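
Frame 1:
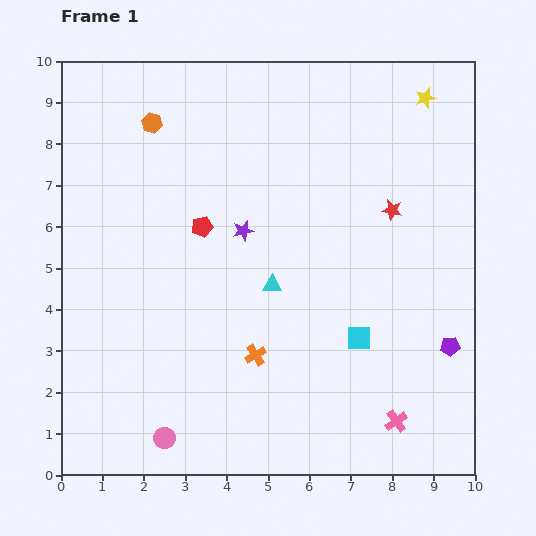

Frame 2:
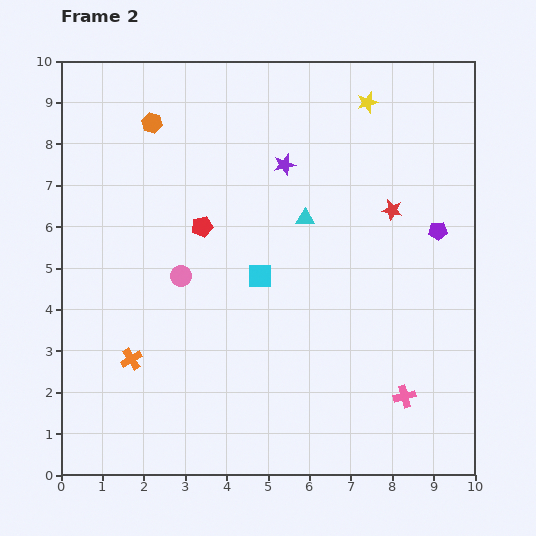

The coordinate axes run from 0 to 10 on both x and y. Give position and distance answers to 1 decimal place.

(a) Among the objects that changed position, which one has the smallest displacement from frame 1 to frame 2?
the pink cross

(moved 0.6)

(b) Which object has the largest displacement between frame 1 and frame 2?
the pink circle

(moved 3.9; next 3.0)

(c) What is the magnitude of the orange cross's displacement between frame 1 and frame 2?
3.0

The orange cross moved from (4.7, 2.9) to (1.7, 2.8), a distance of √(3.0² + 0.1²) ≈ 3.0.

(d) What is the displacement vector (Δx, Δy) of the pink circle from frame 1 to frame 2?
(0.4, 3.9)

The pink circle was at (2.5, 0.9) in frame 1 and (2.9, 4.8) in frame 2.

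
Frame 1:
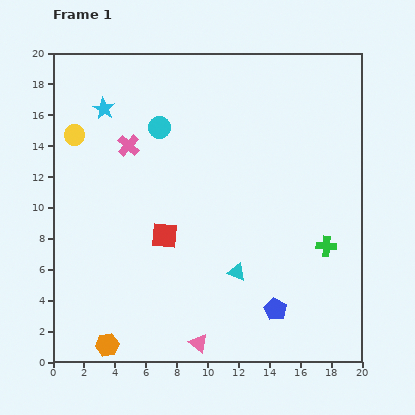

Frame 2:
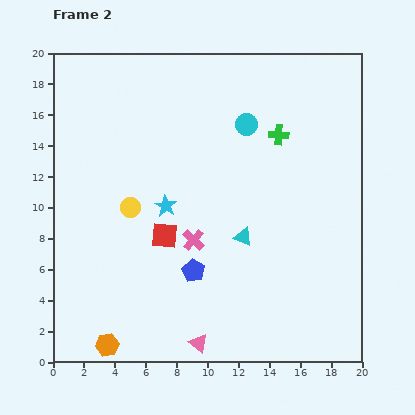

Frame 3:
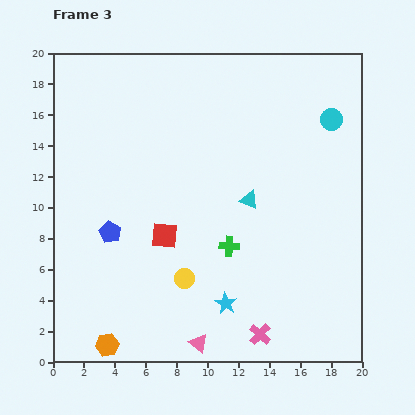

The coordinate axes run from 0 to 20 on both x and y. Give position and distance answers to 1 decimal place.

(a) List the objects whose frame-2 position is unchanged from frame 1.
the orange hexagon, the red square, the pink triangle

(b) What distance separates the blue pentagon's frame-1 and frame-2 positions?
5.9

The blue pentagon moved from (14.4, 3.4) to (9.1, 5.9), a distance of √(5.3² + 2.5²) ≈ 5.9.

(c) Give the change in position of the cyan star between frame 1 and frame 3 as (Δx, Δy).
(7.9, -12.6)

The cyan star was at (3.3, 16.4) in frame 1 and (11.2, 3.8) in frame 3.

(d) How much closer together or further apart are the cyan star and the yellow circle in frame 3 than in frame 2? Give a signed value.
+0.8

Distance in frame 2: 2.3. Distance in frame 3: 3.1.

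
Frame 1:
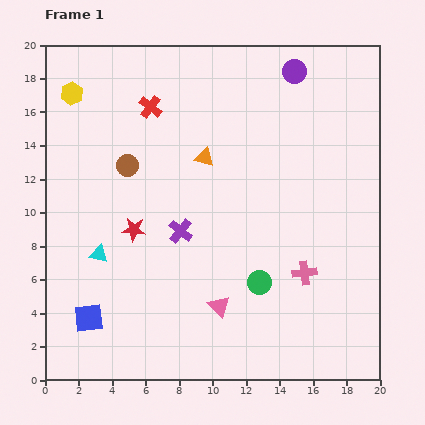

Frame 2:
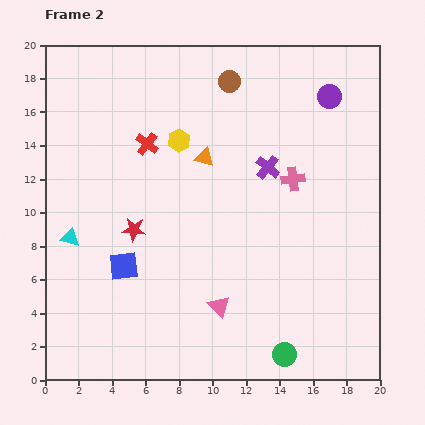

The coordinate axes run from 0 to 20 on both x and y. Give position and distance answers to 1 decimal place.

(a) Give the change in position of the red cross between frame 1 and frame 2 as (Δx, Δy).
(-0.2, -2.2)

The red cross was at (6.3, 16.3) in frame 1 and (6.1, 14.1) in frame 2.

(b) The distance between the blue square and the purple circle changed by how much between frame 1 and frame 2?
-3.3

Distance in frame 1: 19.2. Distance in frame 2: 15.9.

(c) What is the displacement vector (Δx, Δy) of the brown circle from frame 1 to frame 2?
(6.1, 5.0)

The brown circle was at (4.9, 12.8) in frame 1 and (11.0, 17.8) in frame 2.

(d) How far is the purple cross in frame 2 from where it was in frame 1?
6.4

The purple cross moved from (8.1, 8.9) to (13.3, 12.7), a distance of √(5.2² + 3.8²) ≈ 6.4.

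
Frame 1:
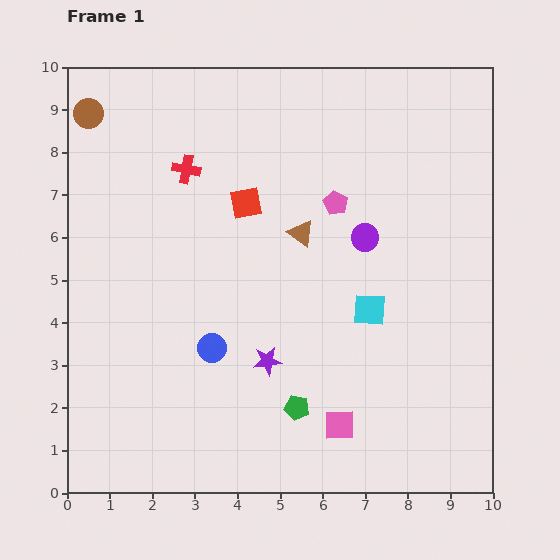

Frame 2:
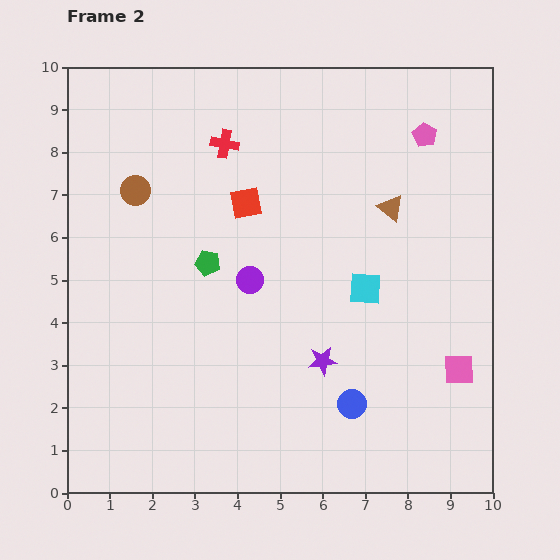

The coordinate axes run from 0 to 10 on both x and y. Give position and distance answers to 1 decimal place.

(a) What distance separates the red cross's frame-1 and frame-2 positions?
1.1

The red cross moved from (2.8, 7.6) to (3.7, 8.2), a distance of √(0.9² + 0.6²) ≈ 1.1.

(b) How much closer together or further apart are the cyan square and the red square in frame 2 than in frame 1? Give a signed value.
-0.4

Distance in frame 1: 3.8. Distance in frame 2: 3.4.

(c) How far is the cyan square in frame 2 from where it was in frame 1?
0.5

The cyan square moved from (7.1, 4.3) to (7.0, 4.8), a distance of √(0.1² + 0.5²) ≈ 0.5.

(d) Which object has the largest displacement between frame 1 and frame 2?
the green pentagon

(moved 4.0; next 3.5)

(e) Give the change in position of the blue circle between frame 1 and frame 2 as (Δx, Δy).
(3.3, -1.3)

The blue circle was at (3.4, 3.4) in frame 1 and (6.7, 2.1) in frame 2.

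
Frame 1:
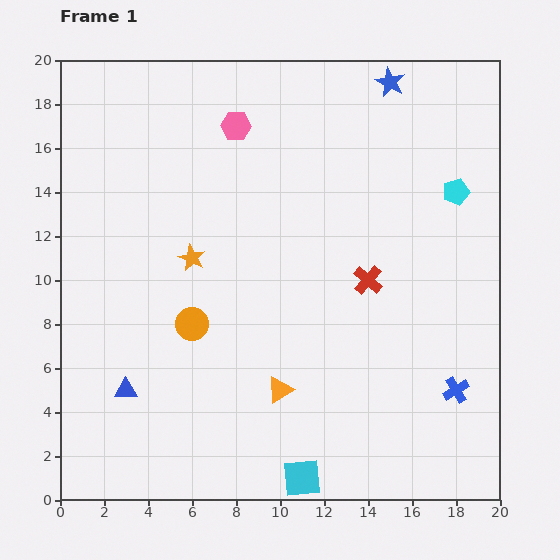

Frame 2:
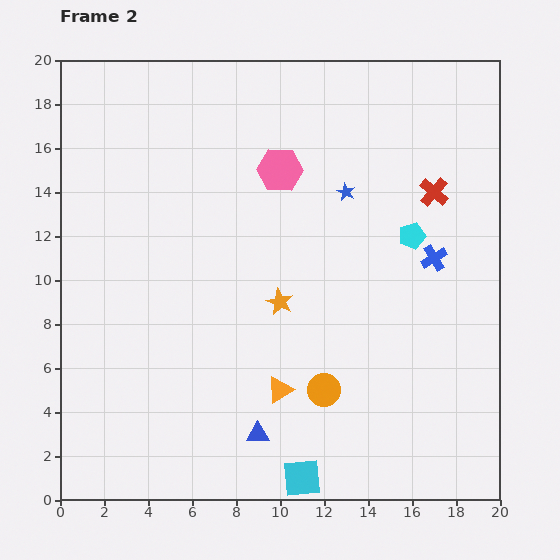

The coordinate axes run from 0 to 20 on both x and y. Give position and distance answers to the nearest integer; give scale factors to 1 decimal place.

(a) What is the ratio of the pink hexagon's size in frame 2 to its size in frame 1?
1.5×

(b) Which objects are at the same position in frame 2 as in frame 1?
the orange triangle, the cyan square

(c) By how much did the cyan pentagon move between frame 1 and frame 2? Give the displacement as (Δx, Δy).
(-2, -2)

The cyan pentagon was at (18, 14) in frame 1 and (16, 12) in frame 2.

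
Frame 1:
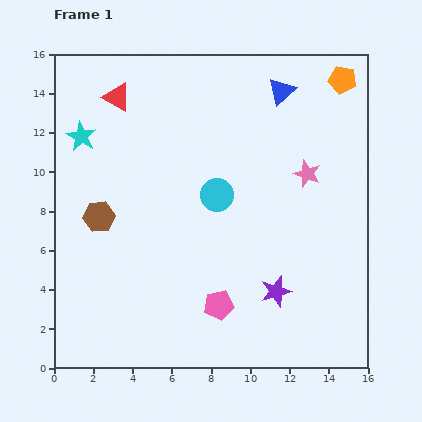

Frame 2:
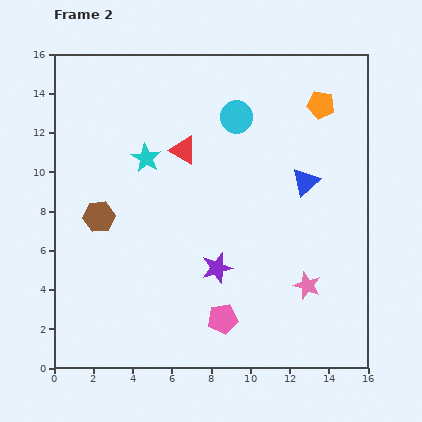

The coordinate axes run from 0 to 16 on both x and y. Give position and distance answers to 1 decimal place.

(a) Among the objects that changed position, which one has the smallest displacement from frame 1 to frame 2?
the pink pentagon

(moved 0.7)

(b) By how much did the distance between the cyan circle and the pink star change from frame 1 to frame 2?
+4.6

Distance in frame 1: 4.7. Distance in frame 2: 9.3.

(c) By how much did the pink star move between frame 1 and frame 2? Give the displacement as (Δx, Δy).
(0.0, -5.7)

The pink star was at (12.9, 9.9) in frame 1 and (12.9, 4.2) in frame 2.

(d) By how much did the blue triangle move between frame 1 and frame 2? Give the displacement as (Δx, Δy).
(1.2, -4.6)

The blue triangle was at (11.6, 14.1) in frame 1 and (12.8, 9.5) in frame 2.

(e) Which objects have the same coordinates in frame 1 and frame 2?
the brown hexagon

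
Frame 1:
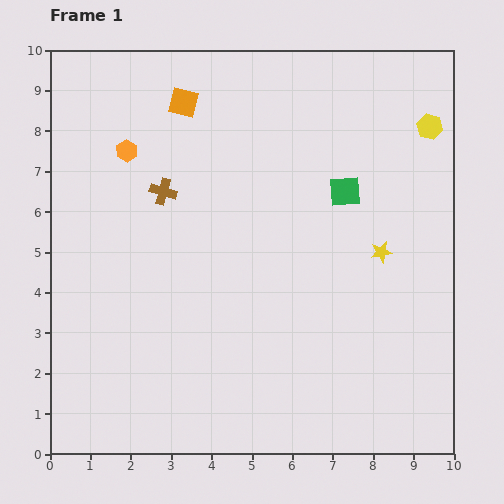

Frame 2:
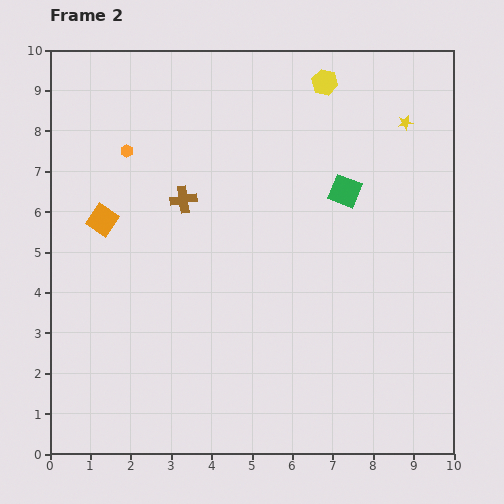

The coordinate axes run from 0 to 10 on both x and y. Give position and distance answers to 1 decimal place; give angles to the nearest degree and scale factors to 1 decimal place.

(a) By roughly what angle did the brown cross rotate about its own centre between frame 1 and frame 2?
24° counter-clockwise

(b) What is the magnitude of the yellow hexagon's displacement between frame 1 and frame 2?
2.8

The yellow hexagon moved from (9.4, 8.1) to (6.8, 9.2), a distance of √(2.6² + 1.1²) ≈ 2.8.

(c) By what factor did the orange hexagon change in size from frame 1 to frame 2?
0.6×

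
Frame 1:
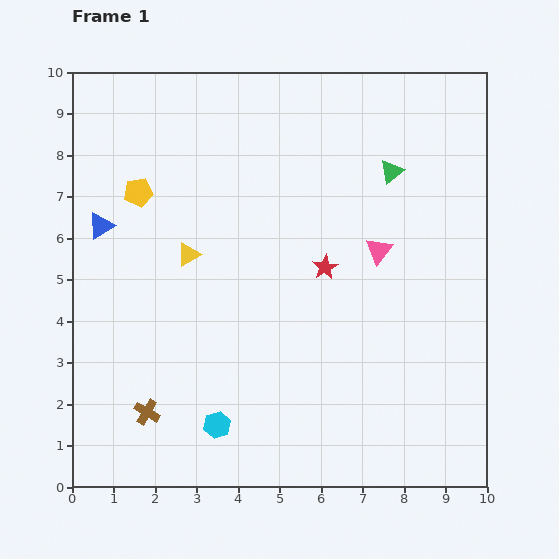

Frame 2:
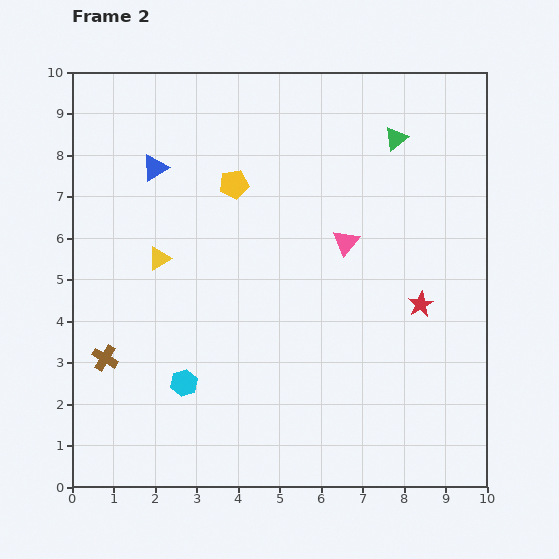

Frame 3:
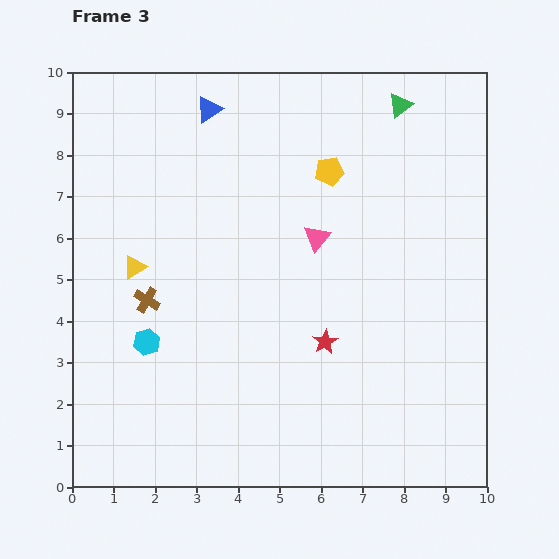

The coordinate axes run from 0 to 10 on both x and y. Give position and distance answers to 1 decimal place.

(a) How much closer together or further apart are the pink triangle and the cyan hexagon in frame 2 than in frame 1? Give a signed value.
-0.5

Distance in frame 1: 5.7. Distance in frame 2: 5.2.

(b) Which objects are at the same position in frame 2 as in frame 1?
none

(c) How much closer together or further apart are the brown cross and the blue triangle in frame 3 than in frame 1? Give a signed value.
+0.2

Distance in frame 1: 4.6. Distance in frame 3: 4.8.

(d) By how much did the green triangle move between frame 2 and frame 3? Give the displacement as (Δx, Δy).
(0.1, 0.8)

The green triangle was at (7.8, 8.4) in frame 2 and (7.9, 9.2) in frame 3.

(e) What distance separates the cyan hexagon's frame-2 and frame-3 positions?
1.3

The cyan hexagon moved from (2.7, 2.5) to (1.8, 3.5), a distance of √(0.9² + 1.0²) ≈ 1.3.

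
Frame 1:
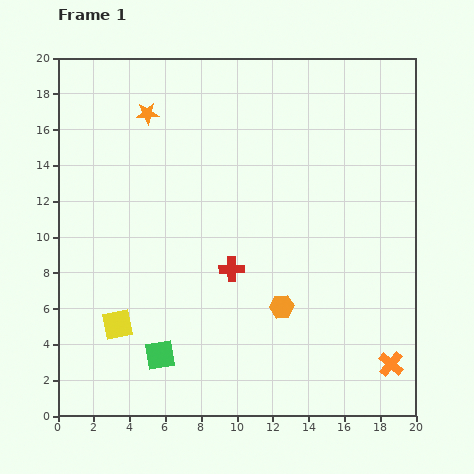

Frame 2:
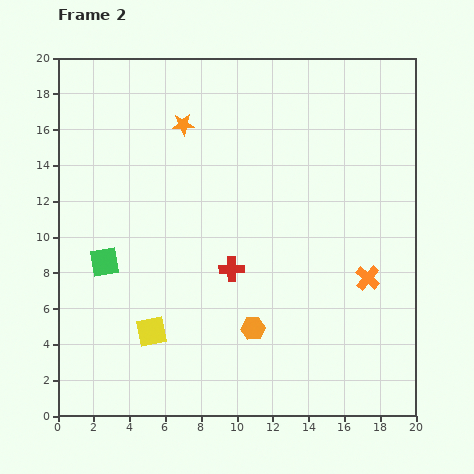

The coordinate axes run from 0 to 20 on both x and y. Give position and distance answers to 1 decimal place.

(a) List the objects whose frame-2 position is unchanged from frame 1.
the red cross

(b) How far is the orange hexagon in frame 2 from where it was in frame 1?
2.0

The orange hexagon moved from (12.5, 6.1) to (10.9, 4.9), a distance of √(1.6² + 1.2²) ≈ 2.0.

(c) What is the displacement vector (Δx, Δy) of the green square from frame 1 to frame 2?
(-3.1, 5.2)

The green square was at (5.7, 3.4) in frame 1 and (2.6, 8.6) in frame 2.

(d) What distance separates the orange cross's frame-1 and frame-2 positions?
5.0

The orange cross moved from (18.6, 2.9) to (17.3, 7.7), a distance of √(1.3² + 4.8²) ≈ 5.0.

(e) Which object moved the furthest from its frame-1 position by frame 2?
the green square

(moved 6.1; next 5.0)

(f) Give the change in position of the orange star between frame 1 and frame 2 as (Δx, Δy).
(2.0, -0.6)

The orange star was at (5.0, 16.9) in frame 1 and (7.0, 16.3) in frame 2.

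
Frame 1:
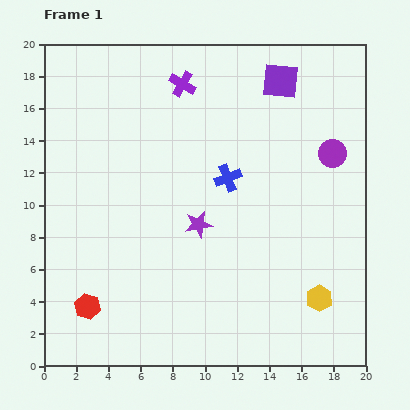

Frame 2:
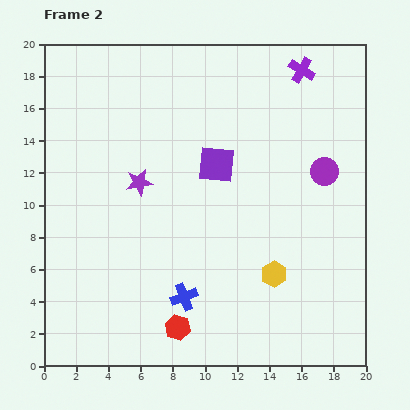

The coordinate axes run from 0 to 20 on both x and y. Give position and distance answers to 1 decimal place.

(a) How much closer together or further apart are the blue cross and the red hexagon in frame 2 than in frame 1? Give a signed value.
-9.9

Distance in frame 1: 11.8. Distance in frame 2: 1.9.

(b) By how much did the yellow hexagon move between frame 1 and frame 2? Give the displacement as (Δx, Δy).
(-2.8, 1.5)

The yellow hexagon was at (17.1, 4.2) in frame 1 and (14.3, 5.7) in frame 2.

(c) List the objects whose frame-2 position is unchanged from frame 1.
none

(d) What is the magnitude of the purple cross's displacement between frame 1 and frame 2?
7.5

The purple cross moved from (8.6, 17.5) to (16.0, 18.4), a distance of √(7.4² + 0.9²) ≈ 7.5.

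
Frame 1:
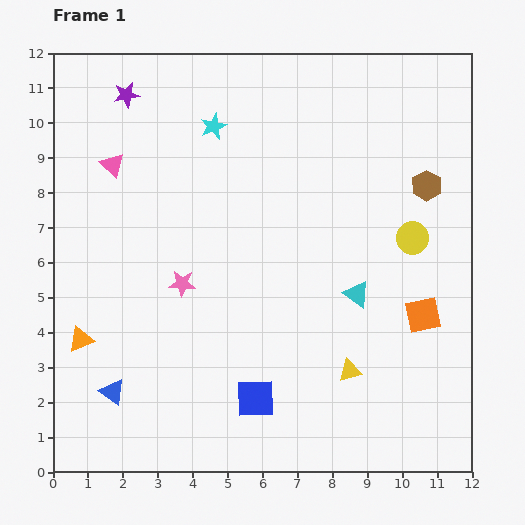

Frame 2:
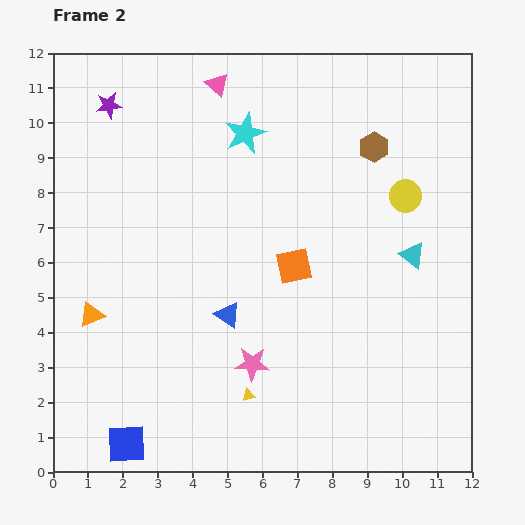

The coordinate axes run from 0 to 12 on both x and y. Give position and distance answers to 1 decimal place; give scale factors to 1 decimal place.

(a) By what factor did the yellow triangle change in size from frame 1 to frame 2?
0.6×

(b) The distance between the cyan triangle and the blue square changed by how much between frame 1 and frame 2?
+5.6

Distance in frame 1: 4.2. Distance in frame 2: 9.8.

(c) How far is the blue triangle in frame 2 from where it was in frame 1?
4.0

The blue triangle moved from (1.7, 2.3) to (5.0, 4.5), a distance of √(3.3² + 2.2²) ≈ 4.0.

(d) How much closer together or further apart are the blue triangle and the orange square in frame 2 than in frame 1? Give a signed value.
-6.8

Distance in frame 1: 9.2. Distance in frame 2: 2.4.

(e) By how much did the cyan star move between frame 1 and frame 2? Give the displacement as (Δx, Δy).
(0.9, -0.2)

The cyan star was at (4.6, 9.9) in frame 1 and (5.5, 9.7) in frame 2.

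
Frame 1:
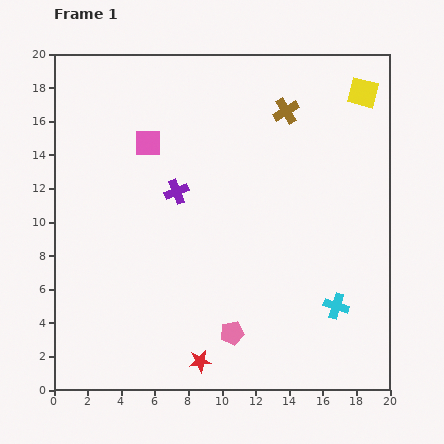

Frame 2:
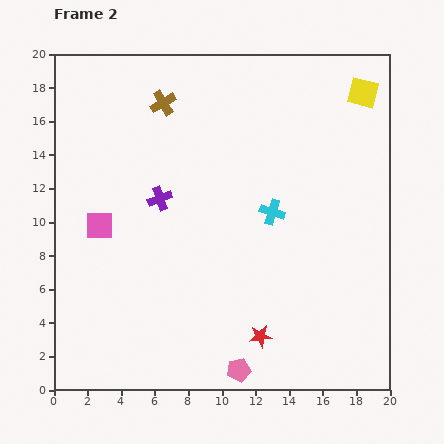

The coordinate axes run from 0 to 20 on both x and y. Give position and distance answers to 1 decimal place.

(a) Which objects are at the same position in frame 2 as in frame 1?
the yellow square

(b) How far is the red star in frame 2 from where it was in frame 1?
3.9

The red star moved from (8.7, 1.7) to (12.3, 3.2), a distance of √(3.6² + 1.5²) ≈ 3.9.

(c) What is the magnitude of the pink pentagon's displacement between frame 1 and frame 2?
2.2

The pink pentagon moved from (10.6, 3.4) to (11.0, 1.2), a distance of √(0.4² + 2.2²) ≈ 2.2.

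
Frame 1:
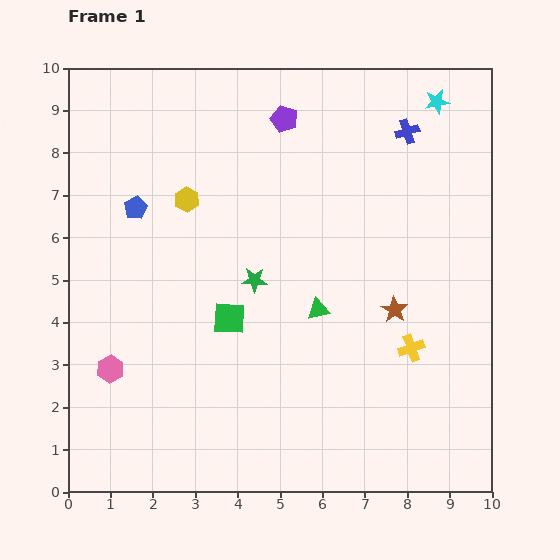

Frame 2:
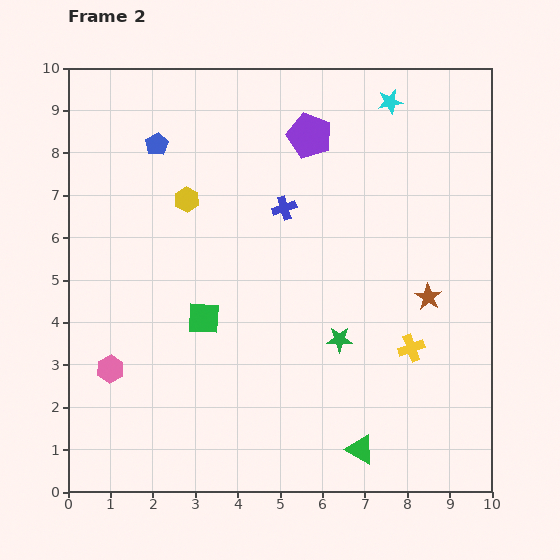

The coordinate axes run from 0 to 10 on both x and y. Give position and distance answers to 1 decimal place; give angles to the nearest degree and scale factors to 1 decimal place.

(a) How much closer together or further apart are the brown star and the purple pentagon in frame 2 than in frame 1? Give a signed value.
-0.5

Distance in frame 1: 5.2. Distance in frame 2: 4.7.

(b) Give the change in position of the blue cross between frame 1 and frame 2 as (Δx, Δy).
(-2.9, -1.8)

The blue cross was at (8.0, 8.5) in frame 1 and (5.1, 6.7) in frame 2.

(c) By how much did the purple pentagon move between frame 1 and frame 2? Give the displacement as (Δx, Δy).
(0.6, -0.4)

The purple pentagon was at (5.1, 8.8) in frame 1 and (5.7, 8.4) in frame 2.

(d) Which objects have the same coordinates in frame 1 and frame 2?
the pink hexagon, the yellow hexagon, the yellow cross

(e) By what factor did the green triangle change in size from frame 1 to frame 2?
1.3×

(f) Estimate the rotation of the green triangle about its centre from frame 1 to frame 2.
41° clockwise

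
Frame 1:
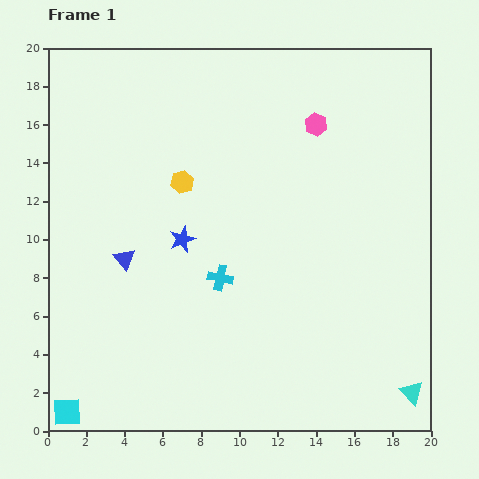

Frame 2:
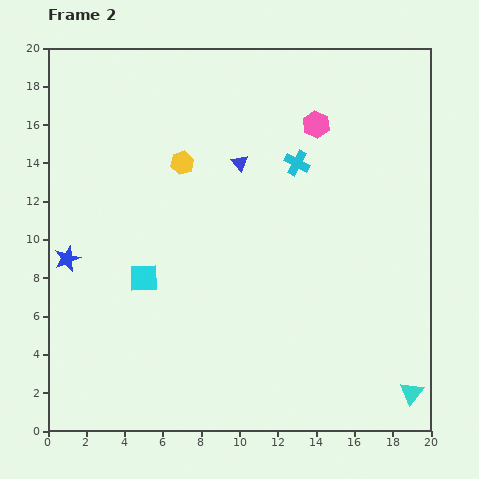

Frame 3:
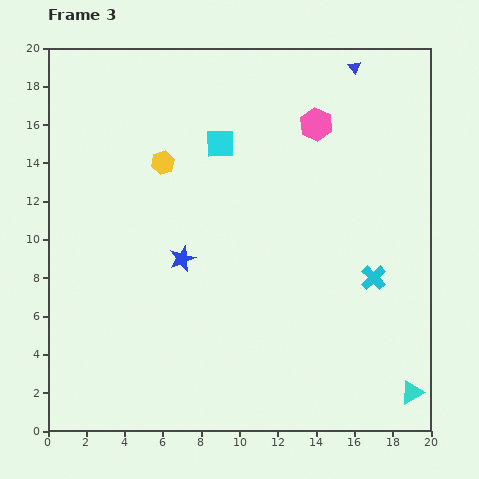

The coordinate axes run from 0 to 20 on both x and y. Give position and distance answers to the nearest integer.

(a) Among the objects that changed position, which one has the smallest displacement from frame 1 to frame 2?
the yellow hexagon

(moved 1)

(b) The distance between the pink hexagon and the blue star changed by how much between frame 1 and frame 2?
+6

Distance in frame 1: 9. Distance in frame 2: 15.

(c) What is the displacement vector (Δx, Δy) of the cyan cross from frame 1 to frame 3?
(8, 0)

The cyan cross was at (9, 8) in frame 1 and (17, 8) in frame 3.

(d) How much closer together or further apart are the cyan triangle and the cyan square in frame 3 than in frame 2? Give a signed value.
+1

Distance in frame 2: 15. Distance in frame 3: 16.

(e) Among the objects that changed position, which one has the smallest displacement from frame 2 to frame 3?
the yellow hexagon

(moved 1)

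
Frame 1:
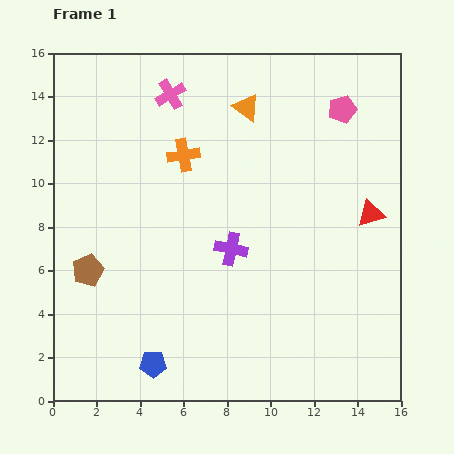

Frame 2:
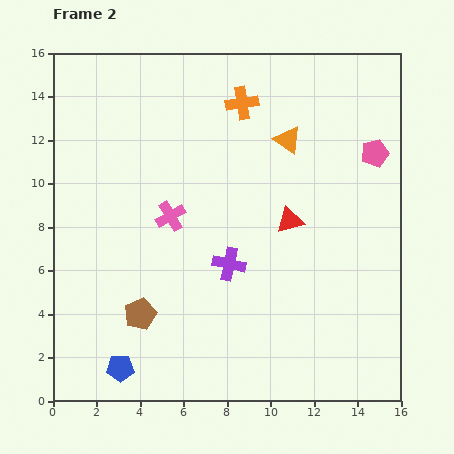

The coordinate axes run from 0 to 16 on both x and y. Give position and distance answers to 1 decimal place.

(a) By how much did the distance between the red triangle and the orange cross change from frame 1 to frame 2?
-3.2

Distance in frame 1: 9.0. Distance in frame 2: 5.8.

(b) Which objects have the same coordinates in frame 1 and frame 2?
none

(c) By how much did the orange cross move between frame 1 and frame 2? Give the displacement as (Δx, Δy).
(2.7, 2.4)

The orange cross was at (6.0, 11.3) in frame 1 and (8.7, 13.7) in frame 2.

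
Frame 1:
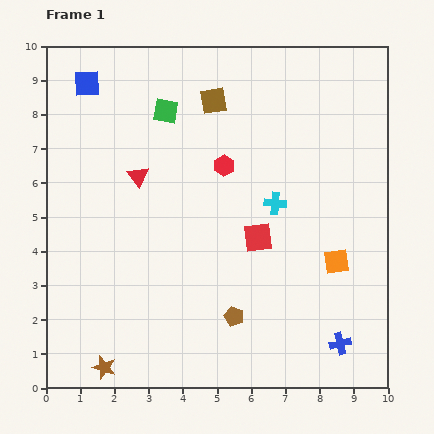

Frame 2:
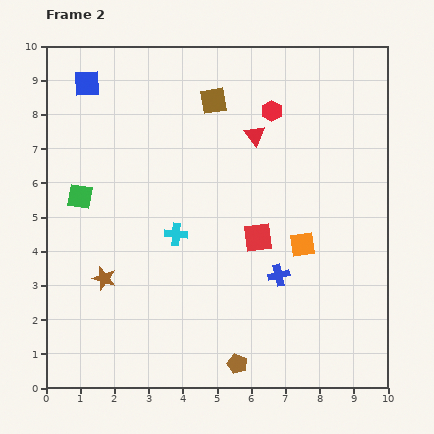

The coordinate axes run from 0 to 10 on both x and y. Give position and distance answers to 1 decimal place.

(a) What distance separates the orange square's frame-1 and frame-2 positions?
1.1

The orange square moved from (8.5, 3.7) to (7.5, 4.2), a distance of √(1.0² + 0.5²) ≈ 1.1.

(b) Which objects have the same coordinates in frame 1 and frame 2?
the red square, the blue square, the brown square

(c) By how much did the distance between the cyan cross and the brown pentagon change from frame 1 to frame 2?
+0.7

Distance in frame 1: 3.5. Distance in frame 2: 4.2.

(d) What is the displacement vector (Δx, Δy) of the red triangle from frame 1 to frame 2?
(3.4, 1.2)

The red triangle was at (2.7, 6.2) in frame 1 and (6.1, 7.4) in frame 2.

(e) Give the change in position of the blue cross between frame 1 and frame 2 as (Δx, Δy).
(-1.8, 2.0)

The blue cross was at (8.6, 1.3) in frame 1 and (6.8, 3.3) in frame 2.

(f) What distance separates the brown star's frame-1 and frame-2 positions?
2.6

The brown star moved from (1.7, 0.6) to (1.7, 3.2), a distance of √(0.0² + 2.6²) ≈ 2.6.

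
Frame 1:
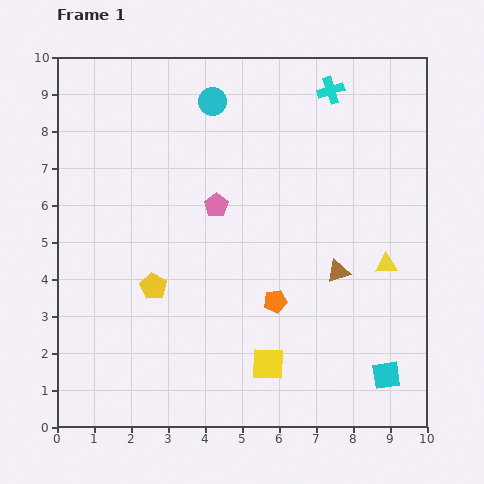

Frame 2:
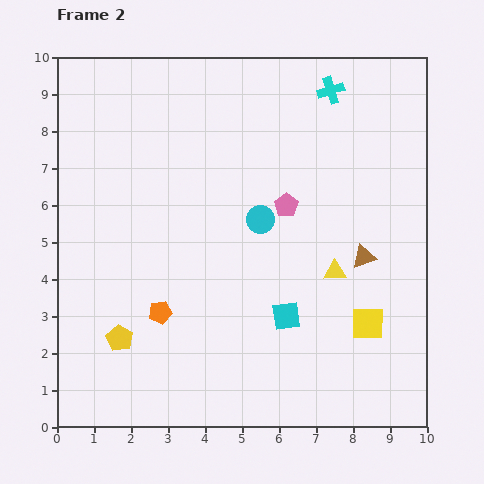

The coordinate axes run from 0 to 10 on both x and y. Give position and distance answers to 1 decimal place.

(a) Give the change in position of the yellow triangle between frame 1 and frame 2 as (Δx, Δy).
(-1.4, -0.2)

The yellow triangle was at (8.9, 4.4) in frame 1 and (7.5, 4.2) in frame 2.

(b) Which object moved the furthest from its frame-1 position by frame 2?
the cyan circle

(moved 3.5; next 3.1)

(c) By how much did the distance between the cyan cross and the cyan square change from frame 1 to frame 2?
-1.6

Distance in frame 1: 7.8. Distance in frame 2: 6.2.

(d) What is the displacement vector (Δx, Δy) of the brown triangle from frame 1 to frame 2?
(0.7, 0.4)

The brown triangle was at (7.6, 4.2) in frame 1 and (8.3, 4.6) in frame 2.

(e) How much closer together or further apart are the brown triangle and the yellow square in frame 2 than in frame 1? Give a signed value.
-1.3

Distance in frame 1: 3.1. Distance in frame 2: 1.8.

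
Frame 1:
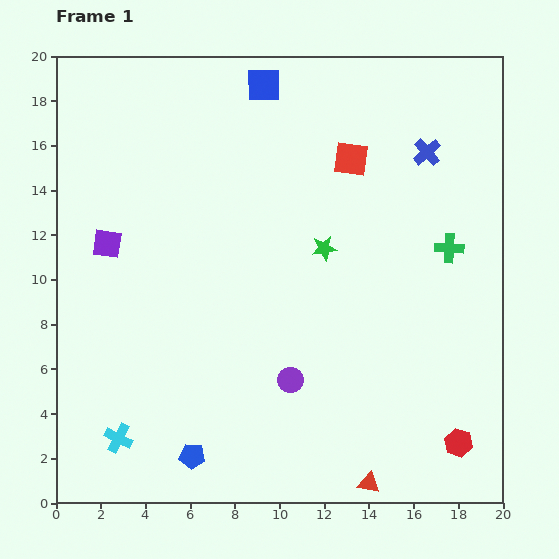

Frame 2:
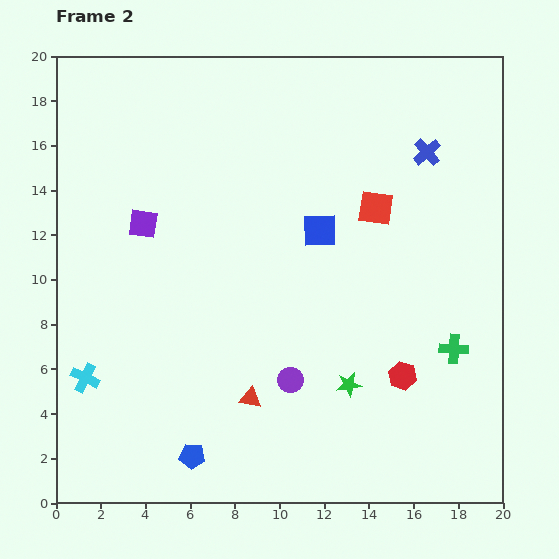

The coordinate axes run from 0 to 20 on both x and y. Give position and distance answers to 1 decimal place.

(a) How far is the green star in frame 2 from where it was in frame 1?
6.2

The green star moved from (12.0, 11.4) to (13.1, 5.3), a distance of √(1.1² + 6.1²) ≈ 6.2.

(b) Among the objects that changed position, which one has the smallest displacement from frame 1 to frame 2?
the purple square

(moved 1.8)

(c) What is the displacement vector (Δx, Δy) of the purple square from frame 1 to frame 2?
(1.6, 0.9)

The purple square was at (2.3, 11.6) in frame 1 and (3.9, 12.5) in frame 2.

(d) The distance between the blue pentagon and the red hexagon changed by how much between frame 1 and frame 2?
-1.8

Distance in frame 1: 11.9. Distance in frame 2: 10.1.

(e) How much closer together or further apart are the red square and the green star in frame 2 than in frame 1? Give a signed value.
+3.8

Distance in frame 1: 4.2. Distance in frame 2: 8.0.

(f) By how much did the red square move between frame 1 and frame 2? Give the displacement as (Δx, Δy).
(1.1, -2.2)

The red square was at (13.2, 15.4) in frame 1 and (14.3, 13.2) in frame 2.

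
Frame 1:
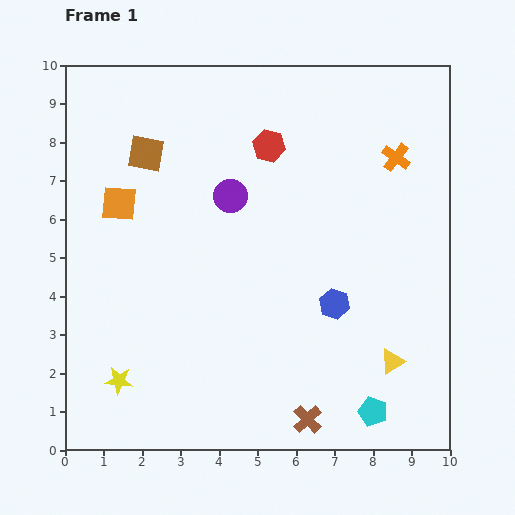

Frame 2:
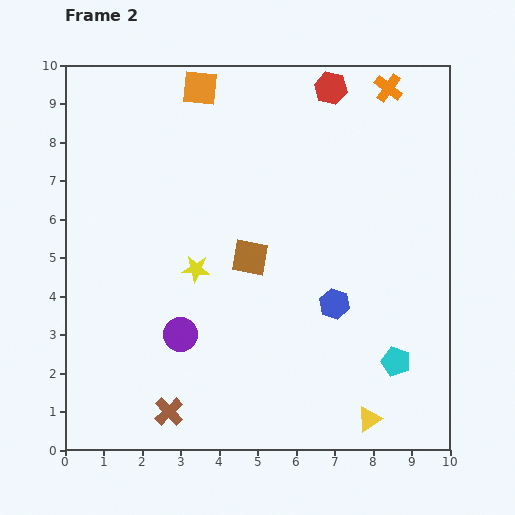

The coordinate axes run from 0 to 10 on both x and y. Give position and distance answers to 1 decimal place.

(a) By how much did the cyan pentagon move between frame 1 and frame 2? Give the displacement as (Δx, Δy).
(0.6, 1.3)

The cyan pentagon was at (8.0, 1.0) in frame 1 and (8.6, 2.3) in frame 2.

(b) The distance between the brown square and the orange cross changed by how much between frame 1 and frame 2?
-0.8

Distance in frame 1: 6.5. Distance in frame 2: 5.7.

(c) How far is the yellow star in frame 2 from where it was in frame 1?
3.5

The yellow star moved from (1.4, 1.8) to (3.4, 4.7), a distance of √(2.0² + 2.9²) ≈ 3.5.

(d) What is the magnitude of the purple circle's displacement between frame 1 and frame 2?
3.8

The purple circle moved from (4.3, 6.6) to (3.0, 3.0), a distance of √(1.3² + 3.6²) ≈ 3.8.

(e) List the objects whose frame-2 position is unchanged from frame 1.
the blue hexagon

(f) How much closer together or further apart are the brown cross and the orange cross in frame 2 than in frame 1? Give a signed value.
+3.0

Distance in frame 1: 7.2. Distance in frame 2: 10.2.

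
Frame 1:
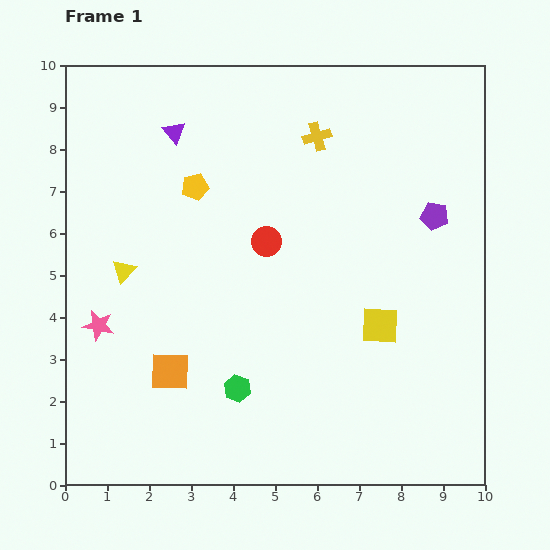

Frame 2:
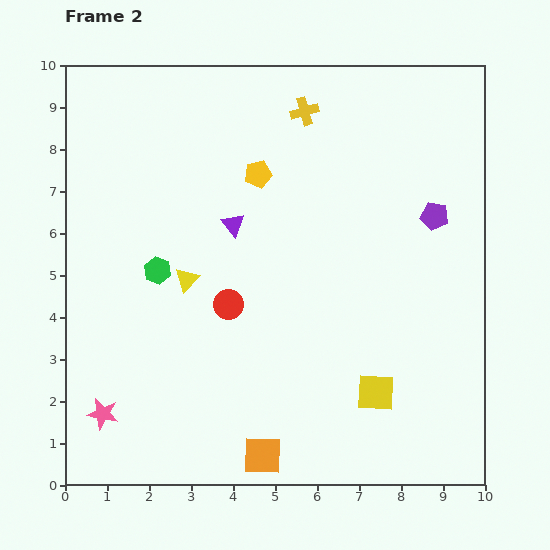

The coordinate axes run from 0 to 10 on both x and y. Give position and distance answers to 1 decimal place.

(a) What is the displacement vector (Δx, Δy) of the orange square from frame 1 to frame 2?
(2.2, -2.0)

The orange square was at (2.5, 2.7) in frame 1 and (4.7, 0.7) in frame 2.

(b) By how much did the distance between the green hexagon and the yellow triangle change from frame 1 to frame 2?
-3.2

Distance in frame 1: 3.9. Distance in frame 2: 0.7.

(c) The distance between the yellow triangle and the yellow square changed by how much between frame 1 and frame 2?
-1.0

Distance in frame 1: 6.2. Distance in frame 2: 5.2.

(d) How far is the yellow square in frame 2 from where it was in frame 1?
1.6

The yellow square moved from (7.5, 3.8) to (7.4, 2.2), a distance of √(0.1² + 1.6²) ≈ 1.6.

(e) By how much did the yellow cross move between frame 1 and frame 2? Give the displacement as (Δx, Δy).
(-0.3, 0.6)

The yellow cross was at (6.0, 8.3) in frame 1 and (5.7, 8.9) in frame 2.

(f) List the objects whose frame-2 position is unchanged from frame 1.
the purple pentagon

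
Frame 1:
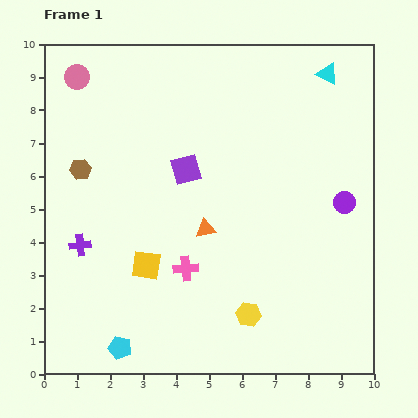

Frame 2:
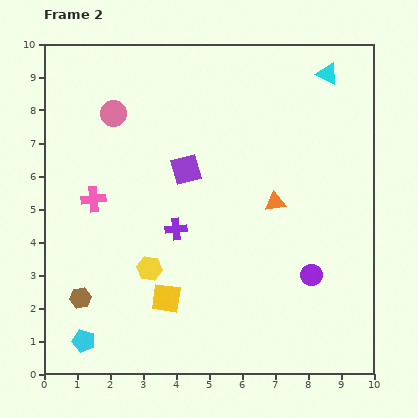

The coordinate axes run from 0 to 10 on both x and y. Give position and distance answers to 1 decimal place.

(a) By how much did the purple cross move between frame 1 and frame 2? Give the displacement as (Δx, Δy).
(2.9, 0.5)

The purple cross was at (1.1, 3.9) in frame 1 and (4.0, 4.4) in frame 2.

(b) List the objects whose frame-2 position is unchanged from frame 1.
the purple square, the cyan triangle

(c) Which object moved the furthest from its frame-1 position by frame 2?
the brown hexagon

(moved 3.9; next 3.5)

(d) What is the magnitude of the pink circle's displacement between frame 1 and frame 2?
1.6

The pink circle moved from (1.0, 9.0) to (2.1, 7.9), a distance of √(1.1² + 1.1²) ≈ 1.6.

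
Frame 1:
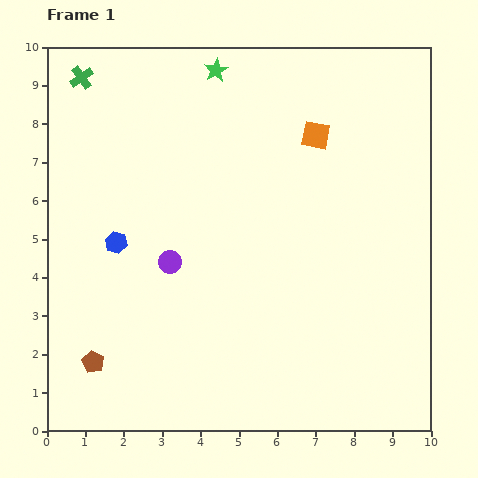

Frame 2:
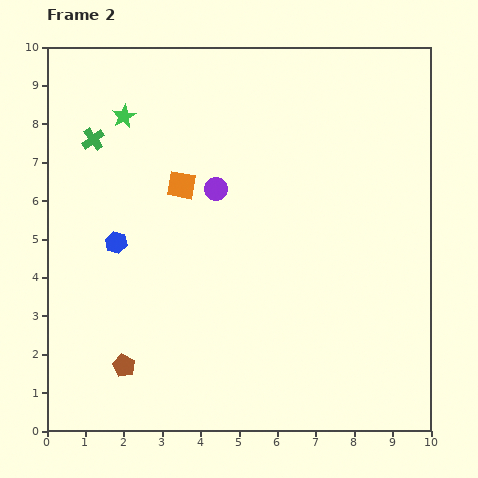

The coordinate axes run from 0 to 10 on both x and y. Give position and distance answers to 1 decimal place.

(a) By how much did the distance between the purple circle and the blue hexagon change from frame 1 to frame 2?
+1.5

Distance in frame 1: 1.5. Distance in frame 2: 3.0.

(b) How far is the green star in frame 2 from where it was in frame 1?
2.7

The green star moved from (4.4, 9.4) to (2.0, 8.2), a distance of √(2.4² + 1.2²) ≈ 2.7.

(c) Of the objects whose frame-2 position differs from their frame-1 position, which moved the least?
the brown pentagon

(moved 0.8)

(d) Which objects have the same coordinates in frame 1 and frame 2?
the blue hexagon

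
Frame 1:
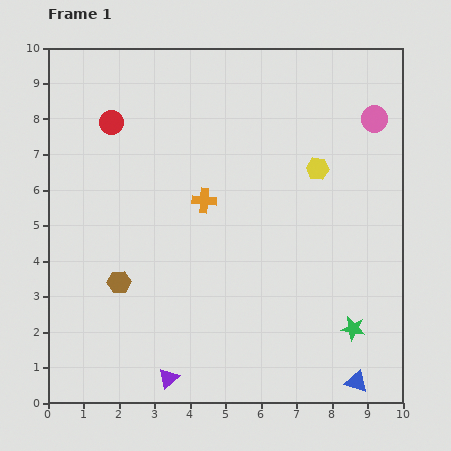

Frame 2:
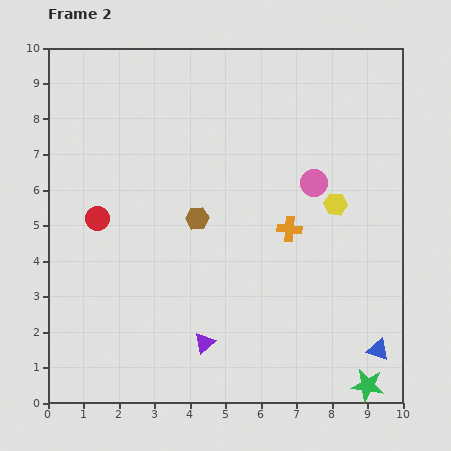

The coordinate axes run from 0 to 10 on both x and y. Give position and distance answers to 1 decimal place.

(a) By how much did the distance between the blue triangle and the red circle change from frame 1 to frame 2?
-1.3

Distance in frame 1: 10.0. Distance in frame 2: 8.7.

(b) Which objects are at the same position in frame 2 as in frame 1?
none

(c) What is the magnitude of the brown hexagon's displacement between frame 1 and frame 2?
2.8

The brown hexagon moved from (2.0, 3.4) to (4.2, 5.2), a distance of √(2.2² + 1.8²) ≈ 2.8.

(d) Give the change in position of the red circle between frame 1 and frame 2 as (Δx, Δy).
(-0.4, -2.7)

The red circle was at (1.8, 7.9) in frame 1 and (1.4, 5.2) in frame 2.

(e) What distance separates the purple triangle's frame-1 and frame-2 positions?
1.4

The purple triangle moved from (3.4, 0.7) to (4.4, 1.7), a distance of √(1.0² + 1.0²) ≈ 1.4.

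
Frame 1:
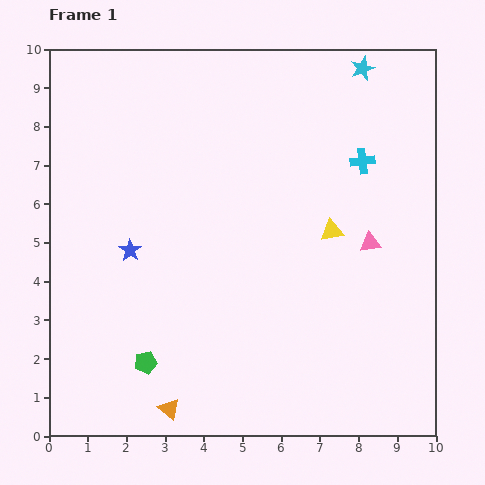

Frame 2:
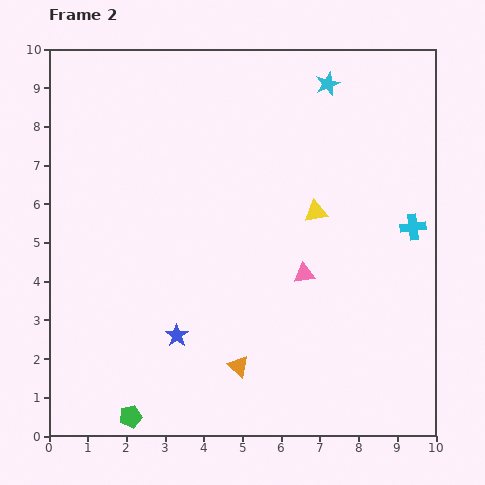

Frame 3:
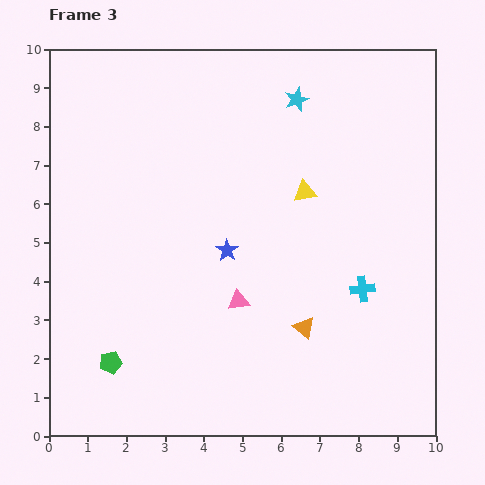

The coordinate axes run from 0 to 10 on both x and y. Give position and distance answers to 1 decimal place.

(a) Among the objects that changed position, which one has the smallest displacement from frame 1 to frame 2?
the yellow triangle

(moved 0.6)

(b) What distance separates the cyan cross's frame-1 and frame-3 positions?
3.3

The cyan cross moved from (8.1, 7.1) to (8.1, 3.8), a distance of √(0.0² + 3.3²) ≈ 3.3.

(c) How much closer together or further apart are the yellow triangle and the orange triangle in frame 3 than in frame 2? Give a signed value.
-1.0

Distance in frame 2: 4.5. Distance in frame 3: 3.5.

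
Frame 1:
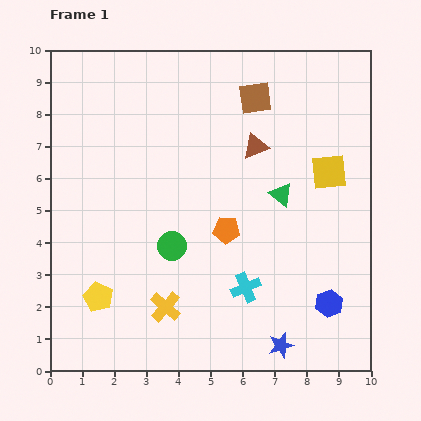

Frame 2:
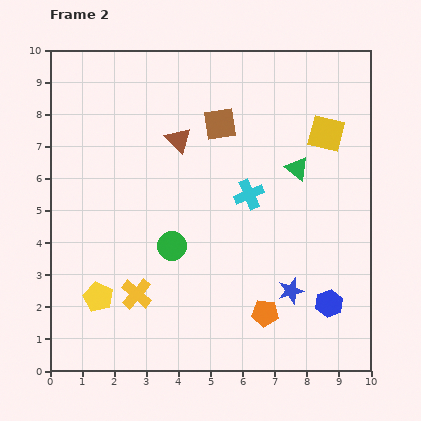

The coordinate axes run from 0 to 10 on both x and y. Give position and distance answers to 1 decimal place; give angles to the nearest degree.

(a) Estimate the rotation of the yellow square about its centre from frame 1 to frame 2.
19° clockwise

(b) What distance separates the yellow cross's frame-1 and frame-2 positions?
1.0

The yellow cross moved from (3.6, 2.0) to (2.7, 2.4), a distance of √(0.9² + 0.4²) ≈ 1.0.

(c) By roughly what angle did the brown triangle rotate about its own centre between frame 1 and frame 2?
54° counter-clockwise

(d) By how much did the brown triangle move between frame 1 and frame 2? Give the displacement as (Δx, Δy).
(-2.4, 0.2)

The brown triangle was at (6.4, 7.0) in frame 1 and (4.0, 7.2) in frame 2.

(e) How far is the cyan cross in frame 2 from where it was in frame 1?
2.9

The cyan cross moved from (6.1, 2.6) to (6.2, 5.5), a distance of √(0.1² + 2.9²) ≈ 2.9.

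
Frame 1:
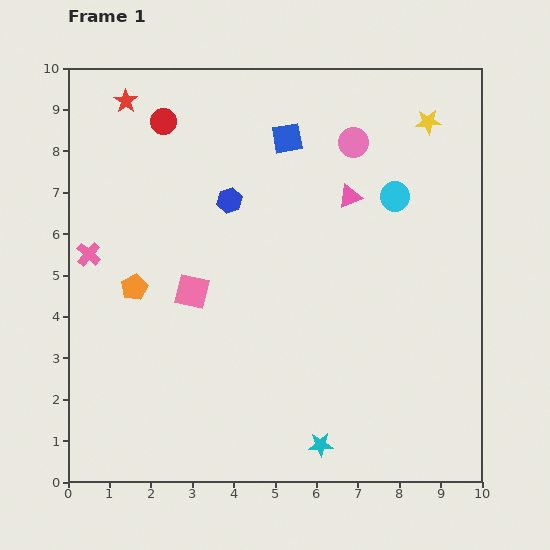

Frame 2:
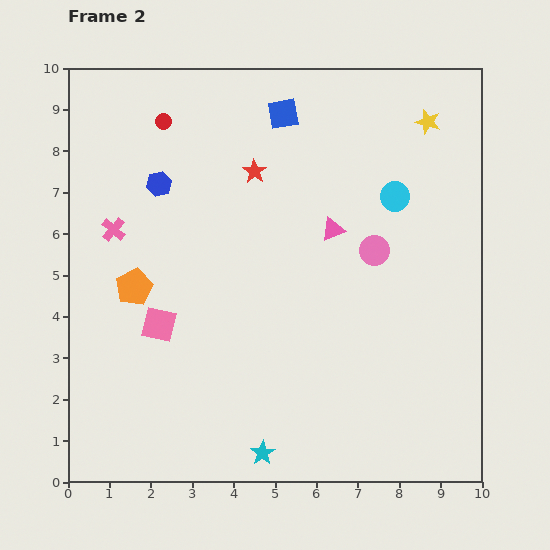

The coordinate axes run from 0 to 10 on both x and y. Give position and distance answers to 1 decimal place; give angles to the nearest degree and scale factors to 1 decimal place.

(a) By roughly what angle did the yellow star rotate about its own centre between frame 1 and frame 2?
22° clockwise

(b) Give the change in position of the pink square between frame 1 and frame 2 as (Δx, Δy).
(-0.8, -0.8)

The pink square was at (3.0, 4.6) in frame 1 and (2.2, 3.8) in frame 2.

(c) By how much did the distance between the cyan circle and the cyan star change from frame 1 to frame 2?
+0.7

Distance in frame 1: 6.3. Distance in frame 2: 7.0.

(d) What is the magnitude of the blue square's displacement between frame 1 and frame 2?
0.6

The blue square moved from (5.3, 8.3) to (5.2, 8.9), a distance of √(0.1² + 0.6²) ≈ 0.6.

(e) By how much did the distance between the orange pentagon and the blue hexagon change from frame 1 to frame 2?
-0.5

Distance in frame 1: 3.1. Distance in frame 2: 2.6.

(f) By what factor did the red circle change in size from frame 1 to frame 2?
0.6×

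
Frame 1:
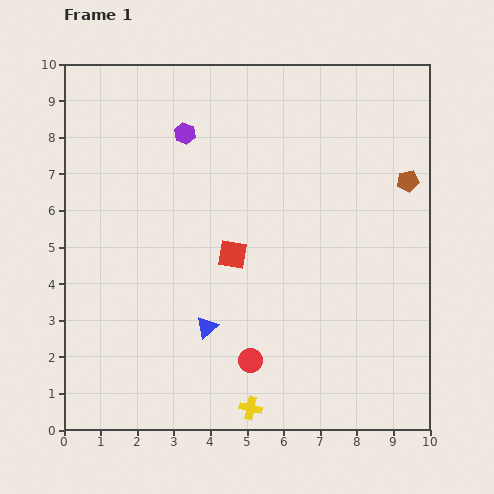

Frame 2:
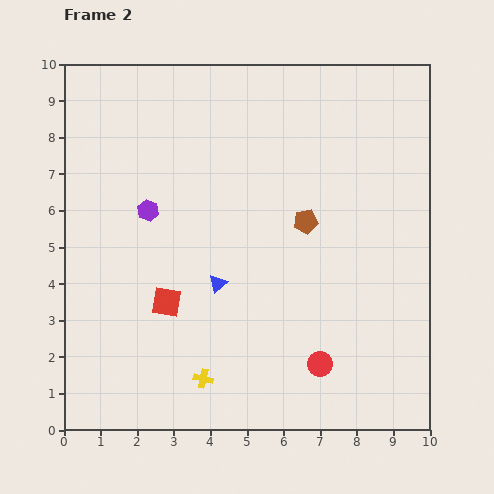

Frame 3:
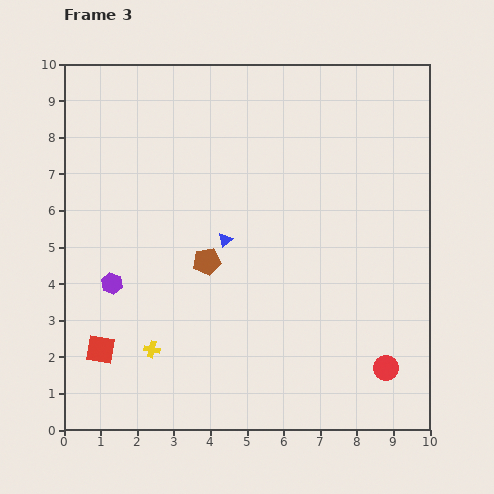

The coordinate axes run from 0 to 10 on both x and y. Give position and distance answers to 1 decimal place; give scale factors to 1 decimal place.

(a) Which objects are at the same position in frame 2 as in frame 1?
none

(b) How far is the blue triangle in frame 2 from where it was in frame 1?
1.2

The blue triangle moved from (3.9, 2.8) to (4.2, 4.0), a distance of √(0.3² + 1.2²) ≈ 1.2.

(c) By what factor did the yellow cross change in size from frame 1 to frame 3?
0.7×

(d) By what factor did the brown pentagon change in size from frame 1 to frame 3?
1.3×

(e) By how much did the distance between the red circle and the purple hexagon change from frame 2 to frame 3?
+1.5

Distance in frame 2: 6.3. Distance in frame 3: 7.8.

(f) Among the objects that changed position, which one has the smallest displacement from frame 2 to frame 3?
the blue triangle

(moved 1.2)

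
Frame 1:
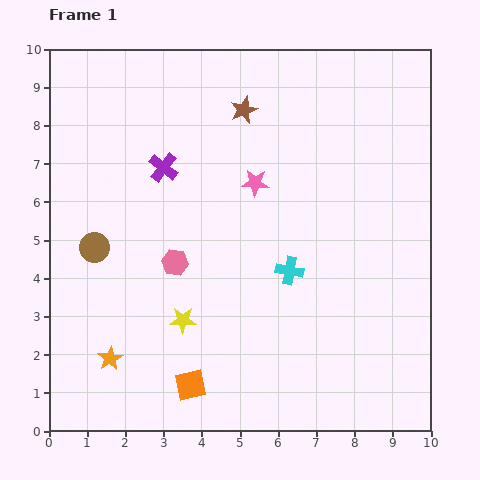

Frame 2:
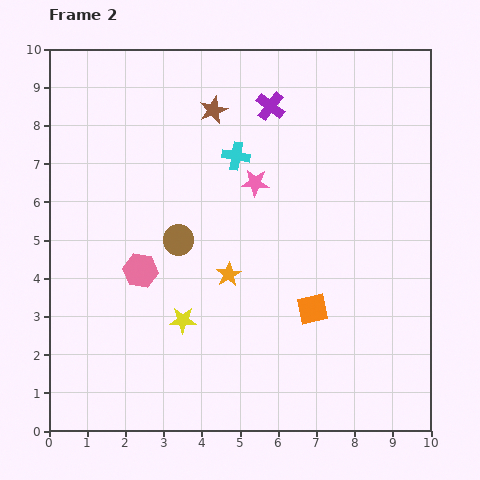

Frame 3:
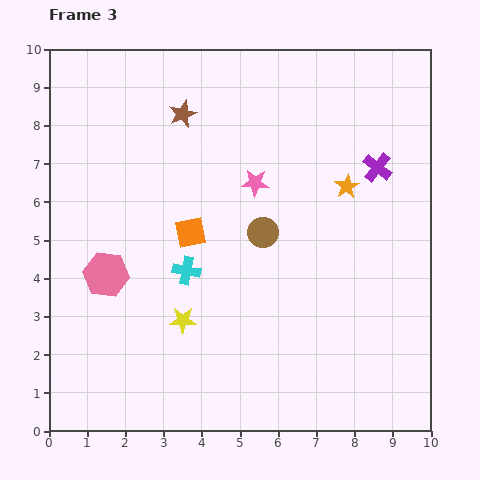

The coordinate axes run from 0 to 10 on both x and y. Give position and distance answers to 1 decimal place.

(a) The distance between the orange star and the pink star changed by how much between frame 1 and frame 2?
-3.5

Distance in frame 1: 6.0. Distance in frame 2: 2.5.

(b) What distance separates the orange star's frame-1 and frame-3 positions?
7.7

The orange star moved from (1.6, 1.9) to (7.8, 6.4), a distance of √(6.2² + 4.5²) ≈ 7.7.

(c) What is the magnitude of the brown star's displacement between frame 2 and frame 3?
0.8

The brown star moved from (4.3, 8.4) to (3.5, 8.3), a distance of √(0.8² + 0.1²) ≈ 0.8.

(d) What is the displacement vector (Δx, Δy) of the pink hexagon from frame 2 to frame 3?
(-0.9, -0.1)

The pink hexagon was at (2.4, 4.2) in frame 2 and (1.5, 4.1) in frame 3.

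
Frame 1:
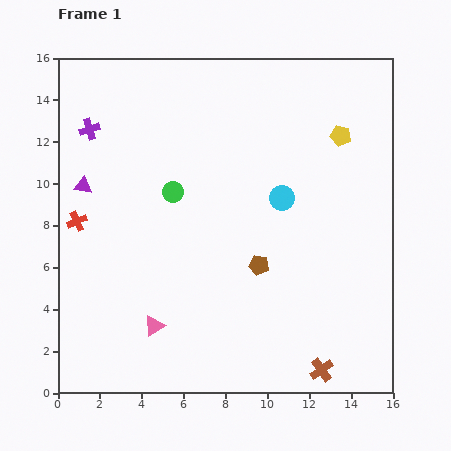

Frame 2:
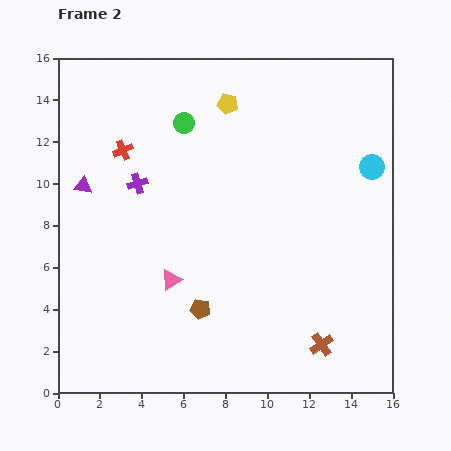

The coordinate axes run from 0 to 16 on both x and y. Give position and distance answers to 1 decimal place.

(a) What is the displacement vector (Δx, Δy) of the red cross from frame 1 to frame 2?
(2.2, 3.4)

The red cross was at (0.9, 8.2) in frame 1 and (3.1, 11.6) in frame 2.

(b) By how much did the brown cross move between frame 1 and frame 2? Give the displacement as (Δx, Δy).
(0.0, 1.2)

The brown cross was at (12.6, 1.1) in frame 1 and (12.6, 2.3) in frame 2.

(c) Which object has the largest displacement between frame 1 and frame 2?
the yellow pentagon

(moved 5.6; next 4.6)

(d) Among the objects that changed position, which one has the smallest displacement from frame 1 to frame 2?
the brown cross

(moved 1.2)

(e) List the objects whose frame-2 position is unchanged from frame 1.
the purple triangle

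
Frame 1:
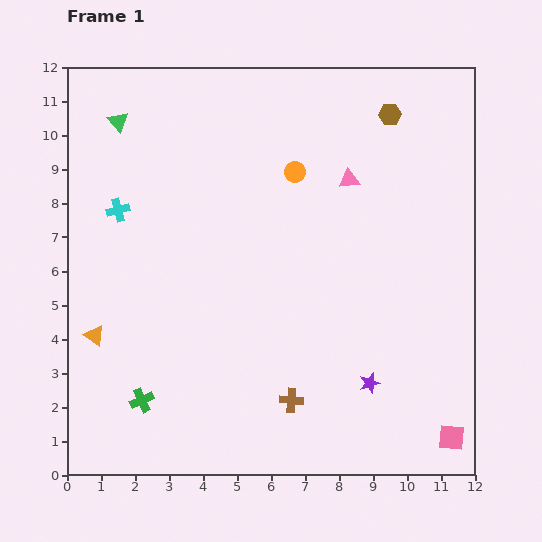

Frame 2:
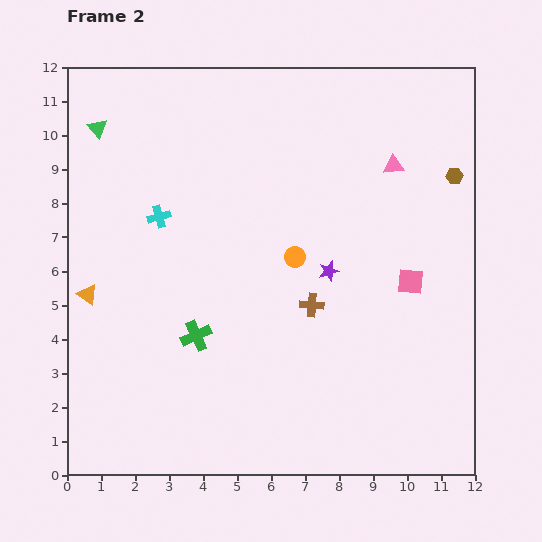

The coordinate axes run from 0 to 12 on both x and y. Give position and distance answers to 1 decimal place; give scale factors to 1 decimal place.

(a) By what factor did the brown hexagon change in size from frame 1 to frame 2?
0.7×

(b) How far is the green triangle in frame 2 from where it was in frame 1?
0.6

The green triangle moved from (1.5, 10.4) to (0.9, 10.2), a distance of √(0.6² + 0.2²) ≈ 0.6.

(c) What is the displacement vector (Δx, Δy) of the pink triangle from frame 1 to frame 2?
(1.3, 0.4)

The pink triangle was at (8.3, 8.7) in frame 1 and (9.6, 9.1) in frame 2.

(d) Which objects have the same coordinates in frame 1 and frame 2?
none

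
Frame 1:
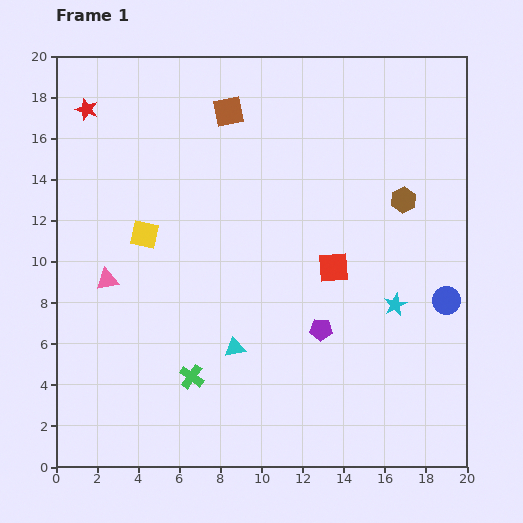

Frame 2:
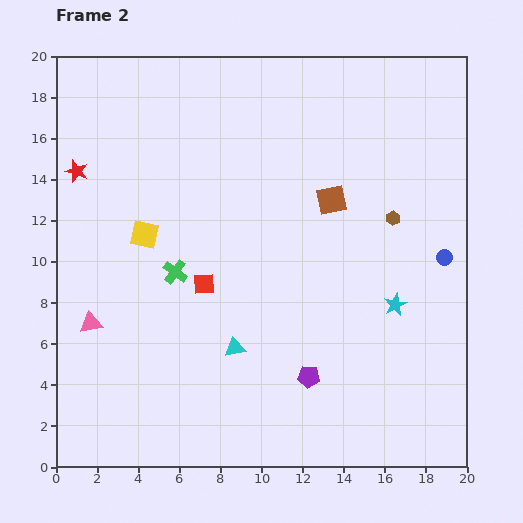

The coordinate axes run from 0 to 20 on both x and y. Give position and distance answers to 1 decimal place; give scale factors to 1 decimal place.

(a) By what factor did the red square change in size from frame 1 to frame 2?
0.7×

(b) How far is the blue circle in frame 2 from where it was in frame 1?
2.1

The blue circle moved from (19.0, 8.1) to (18.9, 10.2), a distance of √(0.1² + 2.1²) ≈ 2.1.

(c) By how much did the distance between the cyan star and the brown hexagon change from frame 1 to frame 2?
-0.9

Distance in frame 1: 5.1. Distance in frame 2: 4.2.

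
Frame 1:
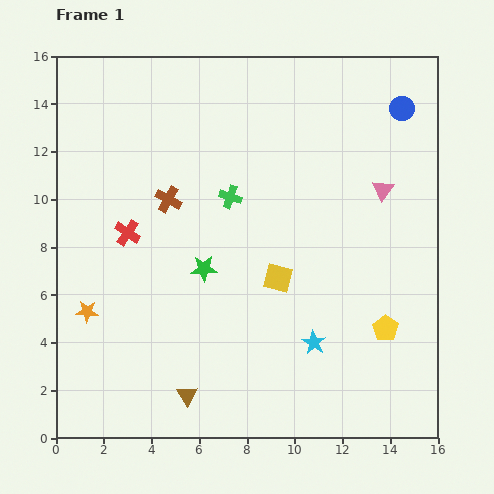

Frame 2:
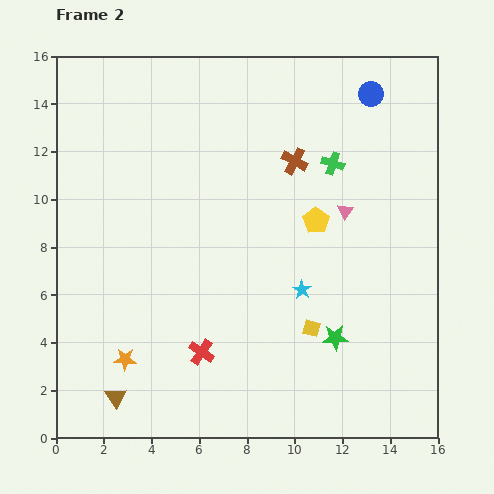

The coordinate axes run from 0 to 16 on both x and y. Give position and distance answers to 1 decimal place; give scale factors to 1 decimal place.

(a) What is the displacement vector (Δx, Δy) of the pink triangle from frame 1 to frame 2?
(-1.6, -0.9)

The pink triangle was at (13.7, 10.4) in frame 1 and (12.1, 9.5) in frame 2.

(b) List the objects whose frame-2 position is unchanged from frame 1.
none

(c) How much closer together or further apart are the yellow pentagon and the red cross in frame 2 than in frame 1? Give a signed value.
-4.2

Distance in frame 1: 11.5. Distance in frame 2: 7.3.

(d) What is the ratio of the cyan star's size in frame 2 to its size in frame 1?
0.8×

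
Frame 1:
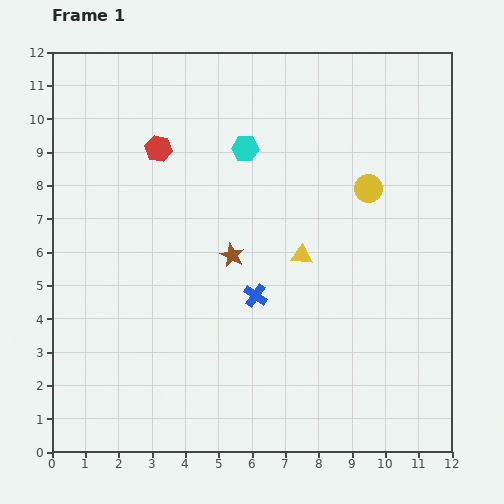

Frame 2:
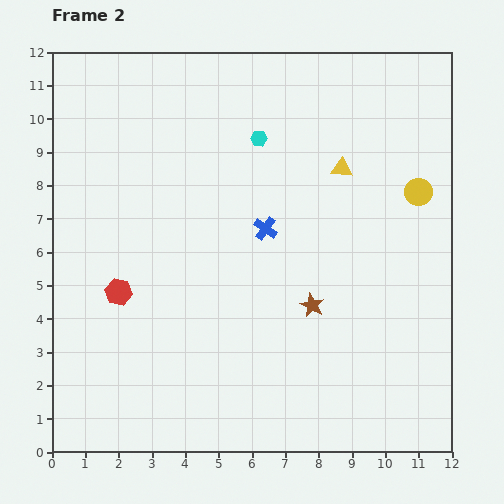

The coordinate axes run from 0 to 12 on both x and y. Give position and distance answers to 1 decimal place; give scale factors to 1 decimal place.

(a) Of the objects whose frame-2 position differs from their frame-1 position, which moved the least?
the cyan hexagon

(moved 0.5)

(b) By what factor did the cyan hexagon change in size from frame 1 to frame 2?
0.6×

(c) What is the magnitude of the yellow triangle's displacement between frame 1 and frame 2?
2.9

The yellow triangle moved from (7.5, 5.9) to (8.7, 8.5), a distance of √(1.2² + 2.6²) ≈ 2.9.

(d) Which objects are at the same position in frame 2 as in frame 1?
none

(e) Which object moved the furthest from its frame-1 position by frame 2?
the red hexagon

(moved 4.5; next 2.9)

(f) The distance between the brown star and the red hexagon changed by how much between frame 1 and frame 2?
+1.9

Distance in frame 1: 3.9. Distance in frame 2: 5.8.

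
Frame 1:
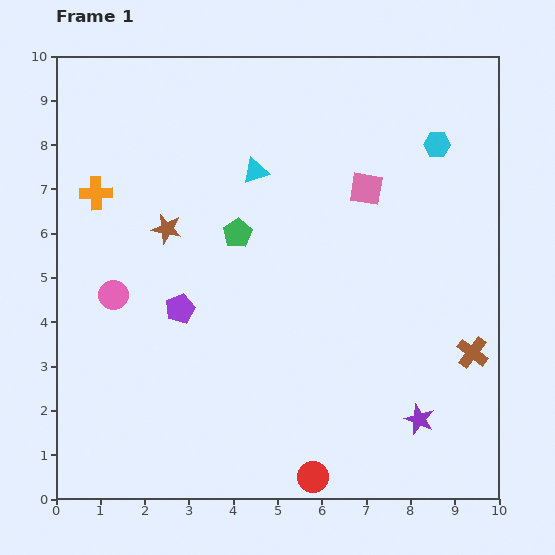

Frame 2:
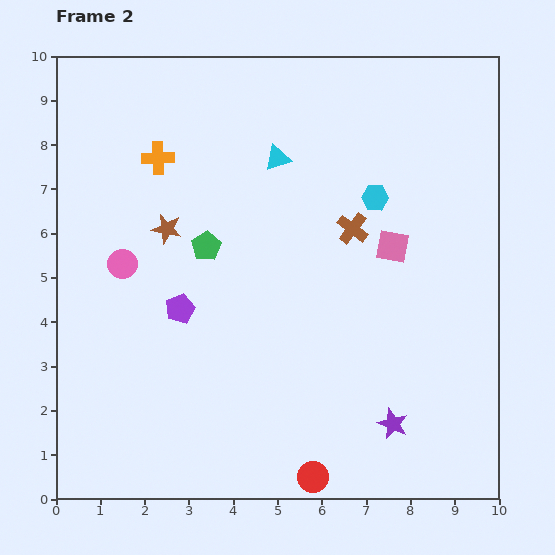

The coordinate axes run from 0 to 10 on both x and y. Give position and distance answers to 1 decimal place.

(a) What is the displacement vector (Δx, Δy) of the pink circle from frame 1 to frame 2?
(0.2, 0.7)

The pink circle was at (1.3, 4.6) in frame 1 and (1.5, 5.3) in frame 2.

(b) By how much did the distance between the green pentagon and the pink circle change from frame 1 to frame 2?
-1.2

Distance in frame 1: 3.1. Distance in frame 2: 1.9.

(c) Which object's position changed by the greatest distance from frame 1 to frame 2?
the brown cross

(moved 3.9; next 1.8)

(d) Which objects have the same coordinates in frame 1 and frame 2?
the purple pentagon, the red circle, the brown star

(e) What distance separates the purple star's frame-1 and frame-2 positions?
0.6

The purple star moved from (8.2, 1.8) to (7.6, 1.7), a distance of √(0.6² + 0.1²) ≈ 0.6.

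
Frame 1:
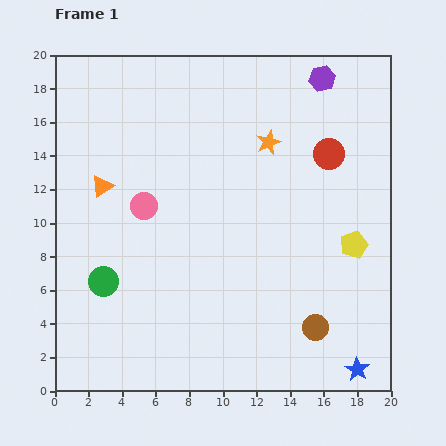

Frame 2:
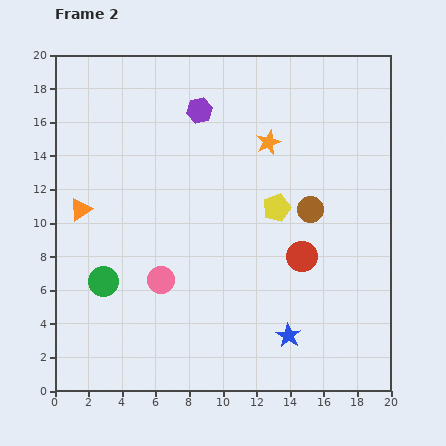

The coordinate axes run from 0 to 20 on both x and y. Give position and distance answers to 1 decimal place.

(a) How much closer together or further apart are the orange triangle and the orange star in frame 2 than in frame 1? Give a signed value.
+1.7

Distance in frame 1: 10.2. Distance in frame 2: 11.9.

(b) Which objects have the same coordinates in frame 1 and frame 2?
the green circle, the orange star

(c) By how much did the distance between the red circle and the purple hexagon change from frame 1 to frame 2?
+6.1

Distance in frame 1: 4.5. Distance in frame 2: 10.6.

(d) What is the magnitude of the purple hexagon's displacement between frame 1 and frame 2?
7.5

The purple hexagon moved from (15.9, 18.6) to (8.6, 16.7), a distance of √(7.3² + 1.9²) ≈ 7.5.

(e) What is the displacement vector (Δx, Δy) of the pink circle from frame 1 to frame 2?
(1.0, -4.4)

The pink circle was at (5.3, 11.0) in frame 1 and (6.3, 6.6) in frame 2.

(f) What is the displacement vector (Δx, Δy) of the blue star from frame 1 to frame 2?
(-4.1, 2.0)

The blue star was at (18.0, 1.3) in frame 1 and (13.9, 3.3) in frame 2.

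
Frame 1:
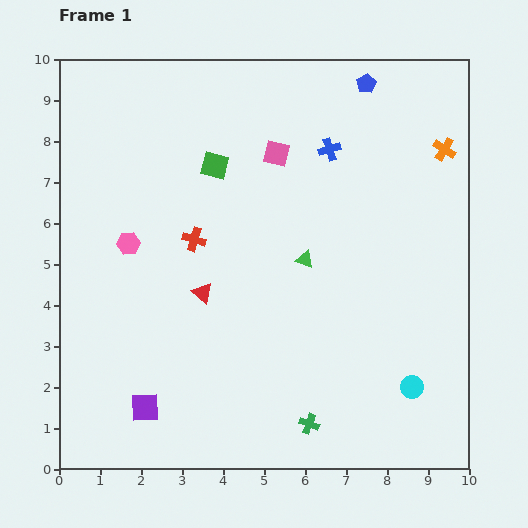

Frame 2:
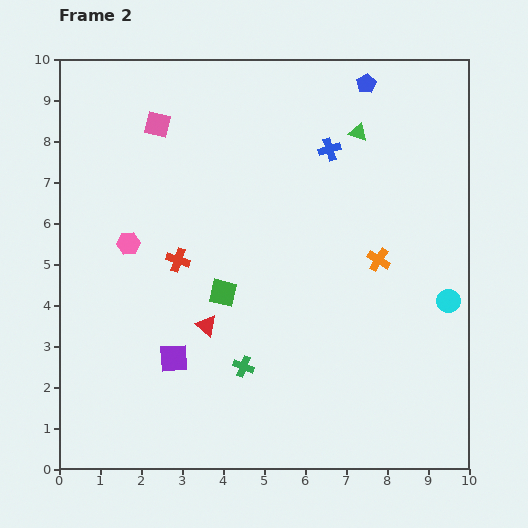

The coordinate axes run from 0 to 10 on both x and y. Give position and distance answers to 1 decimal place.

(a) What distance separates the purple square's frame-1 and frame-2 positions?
1.4

The purple square moved from (2.1, 1.5) to (2.8, 2.7), a distance of √(0.7² + 1.2²) ≈ 1.4.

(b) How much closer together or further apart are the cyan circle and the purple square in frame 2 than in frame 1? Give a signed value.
+0.3

Distance in frame 1: 6.5. Distance in frame 2: 6.8.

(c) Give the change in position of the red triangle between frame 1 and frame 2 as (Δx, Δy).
(0.1, -0.8)

The red triangle was at (3.5, 4.3) in frame 1 and (3.6, 3.5) in frame 2.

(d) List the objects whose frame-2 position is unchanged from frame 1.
the pink hexagon, the blue cross, the blue pentagon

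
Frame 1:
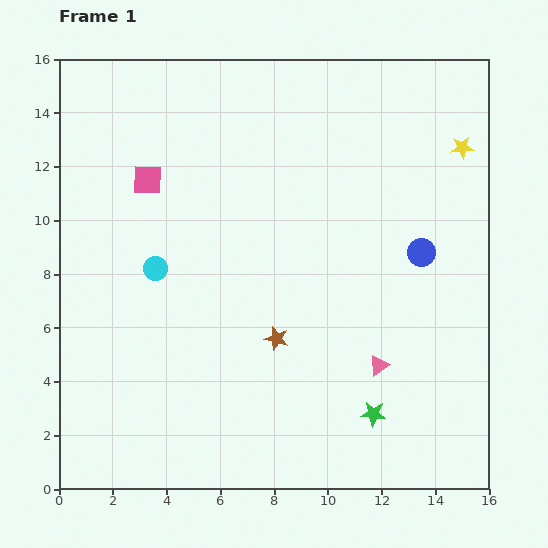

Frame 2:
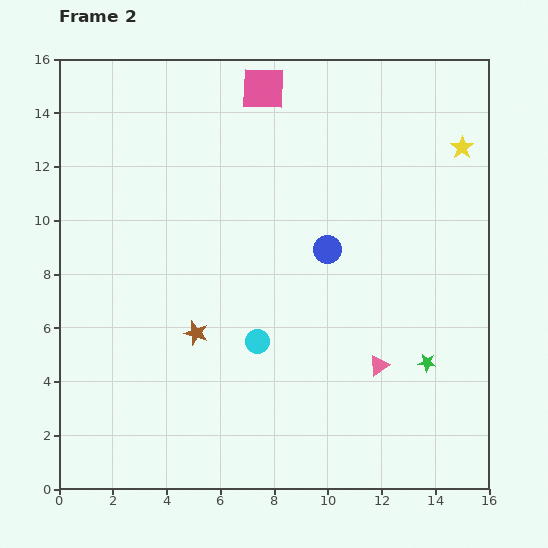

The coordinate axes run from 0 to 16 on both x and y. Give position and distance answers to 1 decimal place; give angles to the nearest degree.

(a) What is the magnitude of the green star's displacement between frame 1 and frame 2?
2.8

The green star moved from (11.7, 2.8) to (13.7, 4.7), a distance of √(2.0² + 1.9²) ≈ 2.8.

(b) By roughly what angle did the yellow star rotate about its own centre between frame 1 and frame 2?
30° counter-clockwise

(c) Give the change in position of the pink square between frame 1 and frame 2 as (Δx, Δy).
(4.3, 3.4)

The pink square was at (3.3, 11.5) in frame 1 and (7.6, 14.9) in frame 2.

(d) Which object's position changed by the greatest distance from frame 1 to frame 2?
the pink square

(moved 5.5; next 4.7)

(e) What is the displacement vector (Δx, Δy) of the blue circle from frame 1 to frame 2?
(-3.5, 0.1)

The blue circle was at (13.5, 8.8) in frame 1 and (10.0, 8.9) in frame 2.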